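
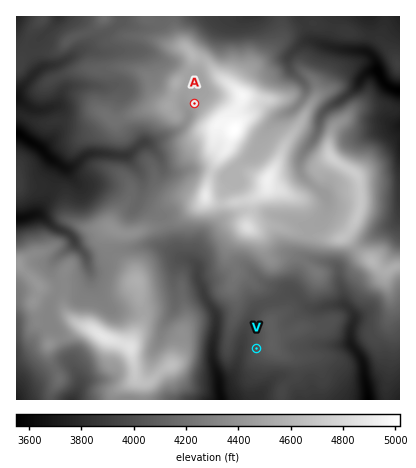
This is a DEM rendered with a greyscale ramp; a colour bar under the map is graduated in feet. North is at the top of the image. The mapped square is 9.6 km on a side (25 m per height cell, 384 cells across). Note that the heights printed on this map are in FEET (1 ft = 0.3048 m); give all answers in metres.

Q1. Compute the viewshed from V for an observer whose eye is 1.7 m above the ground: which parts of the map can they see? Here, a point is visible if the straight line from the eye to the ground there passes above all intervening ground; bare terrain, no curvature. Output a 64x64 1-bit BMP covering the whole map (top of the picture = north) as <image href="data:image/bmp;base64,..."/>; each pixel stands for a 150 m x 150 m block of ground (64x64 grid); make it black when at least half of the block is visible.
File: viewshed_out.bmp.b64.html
<image width="64" height="64" href="data:image/bmp;base64,Qk0+AgAAAAAAAD4AAAAoAAAAQAAAAEAAAAABAAEAAAAAAAACAAATCwAAEwsAAAIAAAAAAAAA////AAAAAAAAAAAHgAAAAAAAAAeAAAAAAAABP4AAAAAAAAA/AAAAAAAAAD8AAAAAAAAAPwAAAAAAAAA+GAAAAAAAAD4ZAAAAAAAYDh2AAAAAABgOH4AAAAAACA4fwAAAAAAIDw/AAAAAAAAHD8AAAAAAAAcPAAAAAAAABg8AAAAAAAAGDwAAAAAABAwfAAAAAAAGCD+AAAAAAAcIH4AAAAAAB4APAAAAAAAHgAZgAAAAAAcAAPAAAAAABwAB+AAAAAADAAPAAAAAAAEAH8AAAAAAAAA/wgAAAAAeAD/n/gAAAD8AP/8AAAAAB8B+EAAAAAAAAEAAAAAAAAAPwAAAAAAAAAfgAAAAAAAAA+AAAAAAAAABgD4AAAAAAAAAeAAAAAAAAAAAAAAAAAAAAAAAAAAAAAAAAAAAAAAAAAAAAAAAAAAAAAAAAAAAAAAAAAAAAAAAAAAAAAAAAAAAAAAAAAAAAAAAAAAAAAAAAAAAAAAAAAAAAAAAAAAAAAAAAAAAAAAAAAAAAAAAAAAAAAAAAAAAAAAAAAAAAAAAAAAAAAAAAAAAAAAAAAAAAAAAAAAAAAAAAAAAAAAAAAAAAAAAAAAAAAAAAAAAAAAAAAAAAAAAAAAAAAAAAAAAAAAAAAAAAAAAAAAAAAAAAAAAAAAAAAAAAAAAAAAAAAAAAAAAAAAAAAAAAAAAAA=="/>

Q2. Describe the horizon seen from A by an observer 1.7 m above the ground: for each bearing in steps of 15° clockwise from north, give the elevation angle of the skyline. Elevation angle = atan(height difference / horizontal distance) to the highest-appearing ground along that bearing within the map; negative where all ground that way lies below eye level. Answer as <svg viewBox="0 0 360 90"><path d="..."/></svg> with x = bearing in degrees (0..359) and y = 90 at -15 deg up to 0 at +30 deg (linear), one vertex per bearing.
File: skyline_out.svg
<svg viewBox="0 0 360 90"><path d="M0 57l15 0 15-5 15-4 15-2 15-1 15 0 15-5 15-3 15-1 15 2 15 5 15 8 15 7 15 1 15 1 15 0 15-1 15 0 15 0 15 0 15-2 15 1 15 1"/></svg>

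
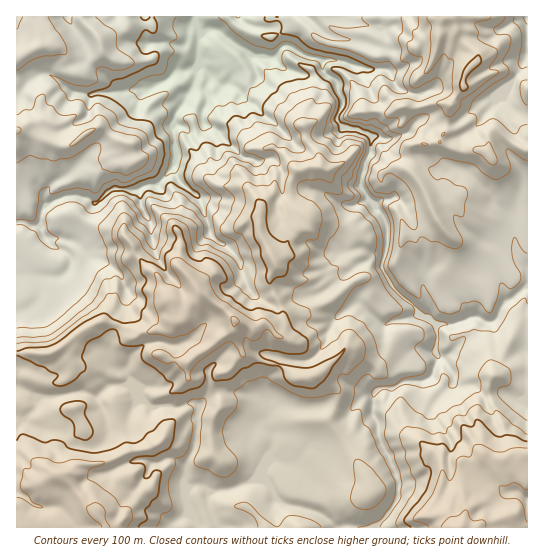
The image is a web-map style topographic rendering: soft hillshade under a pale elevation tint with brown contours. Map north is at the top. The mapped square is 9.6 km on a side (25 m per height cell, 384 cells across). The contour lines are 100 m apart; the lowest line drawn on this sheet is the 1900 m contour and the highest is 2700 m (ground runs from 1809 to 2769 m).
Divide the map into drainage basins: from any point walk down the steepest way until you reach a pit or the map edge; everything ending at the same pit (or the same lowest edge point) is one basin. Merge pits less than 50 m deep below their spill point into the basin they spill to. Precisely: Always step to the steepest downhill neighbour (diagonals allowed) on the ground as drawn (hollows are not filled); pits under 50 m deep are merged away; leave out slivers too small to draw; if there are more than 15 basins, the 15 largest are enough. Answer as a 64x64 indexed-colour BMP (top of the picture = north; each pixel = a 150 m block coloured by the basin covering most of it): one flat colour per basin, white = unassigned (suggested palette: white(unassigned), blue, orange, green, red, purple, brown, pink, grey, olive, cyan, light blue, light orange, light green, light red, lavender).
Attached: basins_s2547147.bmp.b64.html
<image width="64" height="64" href="data:image/bmp;base64,Qk12CAAAAAAAAHYAAAAoAAAAQAAAAEAAAAABAAQAAAAAAAAIAAATCwAAEwsAABAAAAAAAAAA////ALR3HwAOf/8ALKAsACgn1gC9Z5QAS1aMAMJ34wB/f38AIr28AM++FwDox64AeLv/AIrfmACWmP8A1bDFABEREREREREREREREREREREREREREREREREREREzMzMzERERERERERERERERERERERERERERERERERERETMzMzMRERERERERERERERERERERERERERERERERERERMzMzMxEREREREREREREREREREREREREREREREREREREzMzMzERERERERERERERERERERERERERERERERERERETMzMzMRERERERERERERERERERERERERERERERERERERMzMzMxEREREREREREREREREREREREREREREREREREREzMzMzERERERERERERERERERERERERERERERERERERETMzMzERERERERERERERERERERERERERERERERERERERETETMREREREREREREREREREREREREREREREREREREREREREREREREREREREREREREREREREREREREREREREREREREREREREREREREREREREREREREREREREREREREREREREREREREREREREREREREREREREREREREREREREREREREREREREREREREREREREREREREREREREREREREREREREREREREREREREREREREREREREREREREREREREREREREREREREREREREREREREREREREREREREREREREREREREREREREREREREREREREREREREREREREREREREREREREREREREREREREREREREREREREREREREREREREREREREREREREREREREREREREREREREREREREREREREREREREREREREREREREREREREREREREREREREREREREREREREREREREREREREREREREREREREREREREREREREREREREREREREREREREREREREREREREREREREREREREREREREREREREREREREREREREREREREREREREREREREREREREREREREREREREREREREREREREREREREREREREREREREREREREREREREREREREREREREREREREREREREREREREREREREREREREREREREREREREREREREREREREREREREREREREREREREREREREREREREREREREREREREREREREREREREREREREREREREREREREREREREREREREREREREREREREREREREREREREREREREREREREREREREREREREREREREREREREREREREREREREREREREREREREREREREREREREREREREREREREREREREREREREREREREREREREREREREREREREREREREREREREREREREREREREREREREREREREREREREREREREREREREREREREREREREREREREREREREREREREREREREREREREREREREREREREREREREREREREREREREREREREREREREREREREREREREREREREREREREREREREREREREREREREREREREREREREREREREREREREREREREREREREREREREREREREREREREREREREREREREREREREREREREREREREREREREREREREREREREREREREREREREREREREREREREREREREREREREREREREREREREREREREREREREREREREREREREREREREREREREREREREREREREREREREREREREREREREREREREREREREREREREREREREREREREREREREREREREREREREREREREREREREREREREREREREREREREREREREREREREREREREREREREREREREREREREREREREREREREREREREREREREREREREREREREREREREREREREREREREREREREREREREREREREREREREREREREREREREREREREREREREREREREREREREREREREREREREREREREREREREREREREREREREREREREREREREREREREREREREREREREREREREREREREREREREREREREREREREREiIiEREhEREREREREREREREREREREREREREREREREREiIiIREiERERERERERERERERERERERERERERERERERERIiIiIiIREREREREREREREREREREREREREREREREREREiIiIiIhERERERERERERERERERERERERERERERERERESIiIiIiERERERERERERERERERERERERERERERERERERIiIiIiIRERERERERERERERERERERERERERERERERERESIiIiIhEREREREREREREREREREREREREREREREREREREiIiIiERERERERERERERERERERERERERERERERERERESIiIiIRERERERERERERERERERERERERERERERERERERIiIiIhERERERERERERERERERERERERERERERERERERESIiIiEREREREREREREREREREREREREREREREREREREREiIiIREREREREREREREREREREREREREREREREREREREiIiIhEREREREREREREREREREREREREREREREREREREiIiIiEREREREREREREREREREREREREREREREREREREiIiIiIRERERERERERERERERERERERERERERERERERESIiIiIhERERERERERERERERERERERERERERERERERERIiIiIi"/>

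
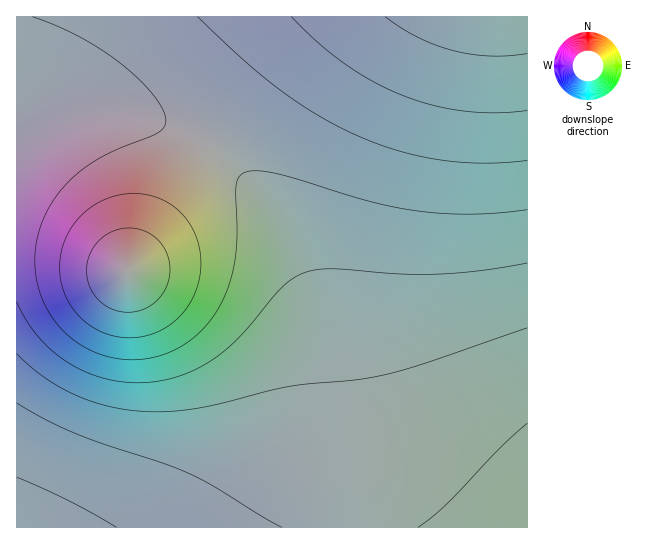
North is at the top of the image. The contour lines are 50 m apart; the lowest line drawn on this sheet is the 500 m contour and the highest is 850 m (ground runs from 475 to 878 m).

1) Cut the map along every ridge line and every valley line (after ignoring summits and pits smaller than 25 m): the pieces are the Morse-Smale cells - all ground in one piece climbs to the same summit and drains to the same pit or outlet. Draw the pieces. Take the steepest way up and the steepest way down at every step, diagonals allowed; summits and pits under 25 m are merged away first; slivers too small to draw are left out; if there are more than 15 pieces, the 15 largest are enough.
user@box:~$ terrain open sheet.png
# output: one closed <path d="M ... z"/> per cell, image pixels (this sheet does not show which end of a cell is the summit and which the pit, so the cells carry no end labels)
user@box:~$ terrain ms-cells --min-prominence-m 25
<path d="M111 112l-25 0-27 4-28 9-15 9 0 393 289 1 11-30 7-28 4-28 1-45-8-68-9-36-14-35-12-24-20-31-10-13-36-34-25-17-24-12-28-10z"/><path d="M527 16l-101 0-37 71-34 83-14 43-6 37 0 57 13 148 3 73 177-1z"/><path d="M425 16l-409 1 1 116 14-8 23-8 32-5 36 1 41 11 31 15 33 24 28 27 30 44 12 24 14 35 10 42 6 40 1 46-3 32-9 45-10 30 45-1-3-72-13-148 1-68 7-32 16-48 22-54z"/>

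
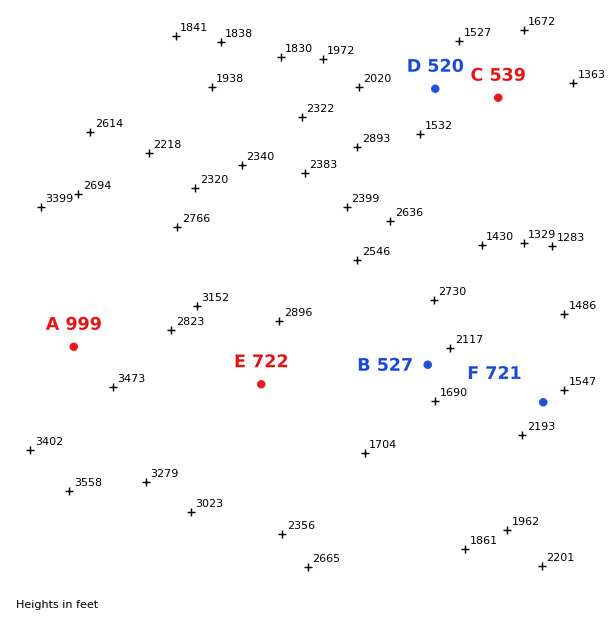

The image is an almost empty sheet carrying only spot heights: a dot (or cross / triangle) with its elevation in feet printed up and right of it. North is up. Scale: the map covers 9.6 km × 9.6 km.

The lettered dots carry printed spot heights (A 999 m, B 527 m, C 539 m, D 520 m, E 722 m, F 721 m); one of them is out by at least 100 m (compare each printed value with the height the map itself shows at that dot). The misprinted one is F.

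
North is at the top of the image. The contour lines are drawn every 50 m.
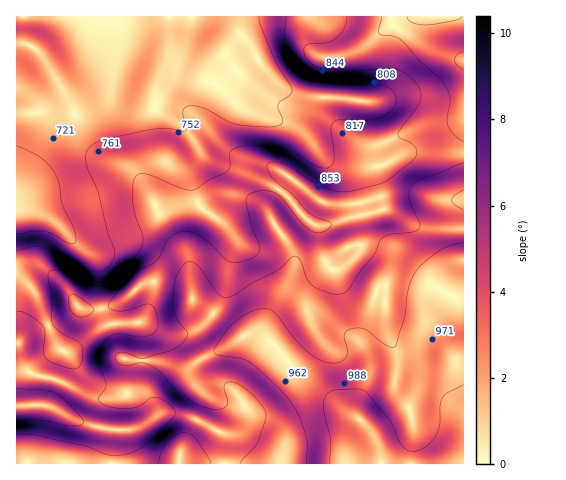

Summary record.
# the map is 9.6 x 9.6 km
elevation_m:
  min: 670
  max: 1050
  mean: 850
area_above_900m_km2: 28.1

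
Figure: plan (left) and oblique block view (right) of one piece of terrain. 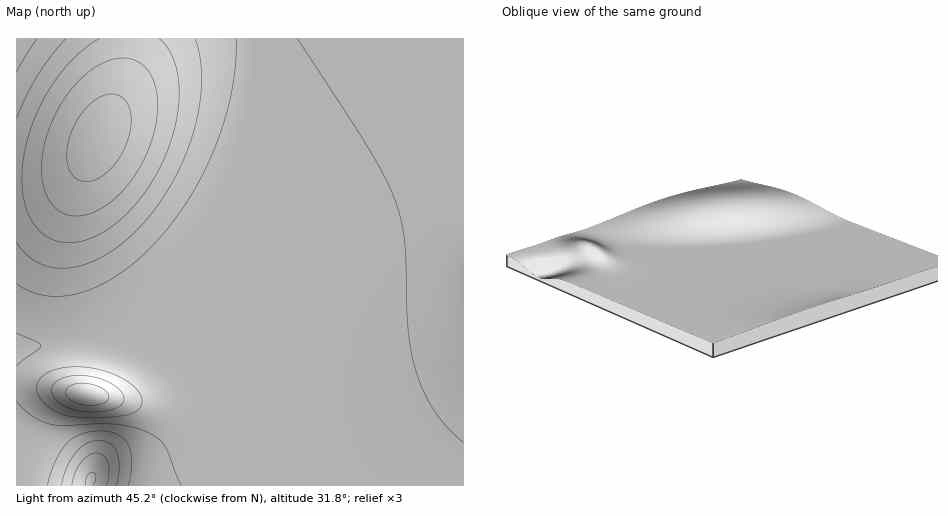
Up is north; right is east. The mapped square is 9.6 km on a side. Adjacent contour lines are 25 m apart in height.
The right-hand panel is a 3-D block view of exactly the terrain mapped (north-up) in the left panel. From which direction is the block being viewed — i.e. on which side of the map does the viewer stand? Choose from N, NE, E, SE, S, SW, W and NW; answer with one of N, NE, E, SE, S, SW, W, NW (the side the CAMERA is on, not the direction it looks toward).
SE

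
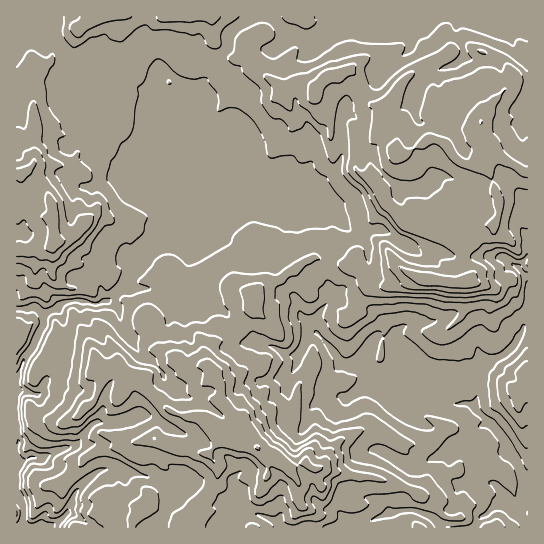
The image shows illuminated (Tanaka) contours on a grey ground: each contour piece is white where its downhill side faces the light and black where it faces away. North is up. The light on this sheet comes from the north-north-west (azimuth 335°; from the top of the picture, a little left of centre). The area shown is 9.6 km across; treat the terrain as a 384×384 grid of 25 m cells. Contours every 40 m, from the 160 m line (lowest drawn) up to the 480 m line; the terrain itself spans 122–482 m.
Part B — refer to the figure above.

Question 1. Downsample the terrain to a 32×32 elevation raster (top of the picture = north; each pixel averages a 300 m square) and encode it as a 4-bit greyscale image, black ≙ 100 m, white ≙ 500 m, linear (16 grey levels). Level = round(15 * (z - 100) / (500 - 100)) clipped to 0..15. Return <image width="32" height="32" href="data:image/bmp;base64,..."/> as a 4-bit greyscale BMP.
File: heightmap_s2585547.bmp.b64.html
<image width="32" height="32" href="data:image/bmp;base64,Qk12AgAAAAAAAHYAAAAoAAAAIAAAACAAAAABAAQAAAAAAAACAAATCwAAEwsAABAAAAAAAAAAAAAAABEREQAiIiIAMzMzAERERABVVVUAZmZmAHd3dwCIiIgAmZmZAKqqqgC7u7sAzMzMAN3d3QDu7u4A////ACM2iZqqqqmZiZdmZmZVQzIlZYmaqaqpmpuod2ZmZUMRN3Z4iamaqay8uoiHdlQzIjZod3iamrqs3duYhlVEMzIzV4iaq7zMztzLhlVUQzMiRneKu8zM3u2omIZmVUMzJFiamZq7zd3bh2ZmZUREMjVnirq6vMzdyYdVREMzMyNXVom7y8u83Kh3VEMzMzM0Z1d5vMy6zdyoZmRDMzMzNGdXeLy6q8zKmXVkQ0MzRENGZoiqmKqrqYd2VFRDNFVERHV4mYiZmZmZlkV2REVmVVRlV3d4mHiJqoZWd2VWZ3dld3ZmZ3d3iaqHdniJmaqphomYh2Z3d4mZiId5m83d25eruYd2d3d4iIiImZzLvMqHzNuXd2Znd3d4h4iamrzKqrzcuHdmZmd3d3d3ibzMzcrM27mHdmZmd2Znd5vMvMzLzMqZdmZmZmZmZni7u7zM28y5h2ZnZmZmZmeKy7u7zMzcqYdmd3d2Znd3m7zLvN3du5iHd3d3dmd3eJu93M3e3KqIh3d3d3ZneImazM3c3suqiId3d3d3d4mamszLzN7LqYd3d3d3d3iqu5q8u8zNy5l3d3d3d3eJqru7q7vMzMuZiIh3d3d4iZmry5m6qrzLiIiHh3d3iJiIiaqYmqqrqXeJiIh3iJiYiIiIiIiZmYh3eqqZmZmYiIiIiIiIiIiI"/>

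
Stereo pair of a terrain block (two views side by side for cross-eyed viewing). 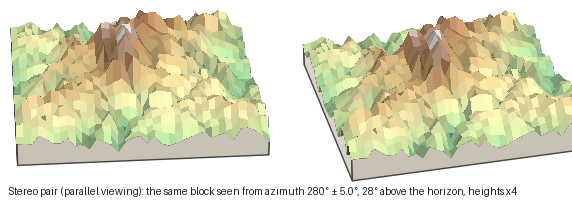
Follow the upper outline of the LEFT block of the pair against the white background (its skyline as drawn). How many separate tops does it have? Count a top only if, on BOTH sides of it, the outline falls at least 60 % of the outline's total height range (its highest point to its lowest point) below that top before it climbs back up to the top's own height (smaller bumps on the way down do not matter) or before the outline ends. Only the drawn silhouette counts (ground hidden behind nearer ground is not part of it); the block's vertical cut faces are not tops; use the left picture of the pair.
0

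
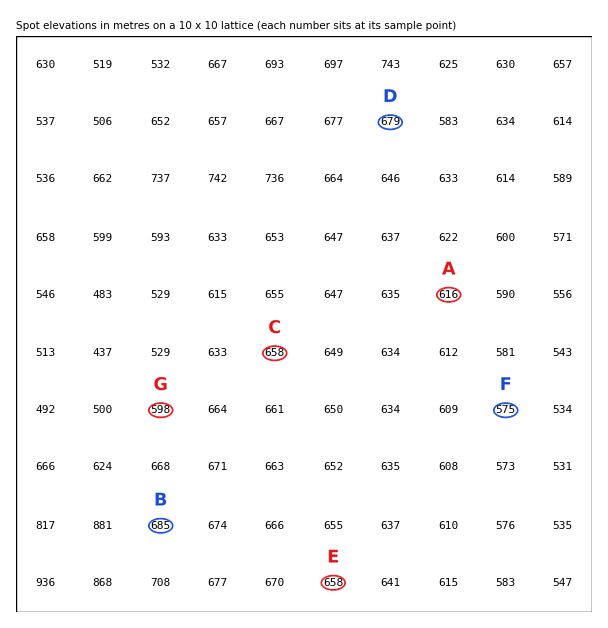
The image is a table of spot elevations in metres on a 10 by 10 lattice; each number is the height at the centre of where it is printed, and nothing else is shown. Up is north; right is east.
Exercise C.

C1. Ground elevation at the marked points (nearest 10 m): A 620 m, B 690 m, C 660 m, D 680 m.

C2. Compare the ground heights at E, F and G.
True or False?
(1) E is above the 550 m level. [True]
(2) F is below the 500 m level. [False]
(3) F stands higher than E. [False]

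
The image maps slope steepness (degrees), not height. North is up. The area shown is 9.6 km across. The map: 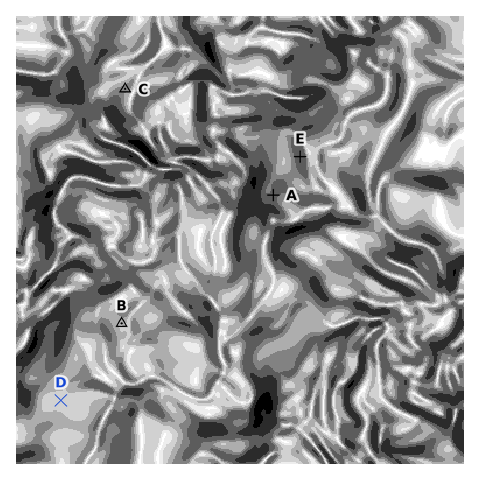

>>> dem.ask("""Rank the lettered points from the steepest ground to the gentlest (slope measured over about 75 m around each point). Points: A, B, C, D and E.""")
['E', 'A', 'C', 'B', 'D']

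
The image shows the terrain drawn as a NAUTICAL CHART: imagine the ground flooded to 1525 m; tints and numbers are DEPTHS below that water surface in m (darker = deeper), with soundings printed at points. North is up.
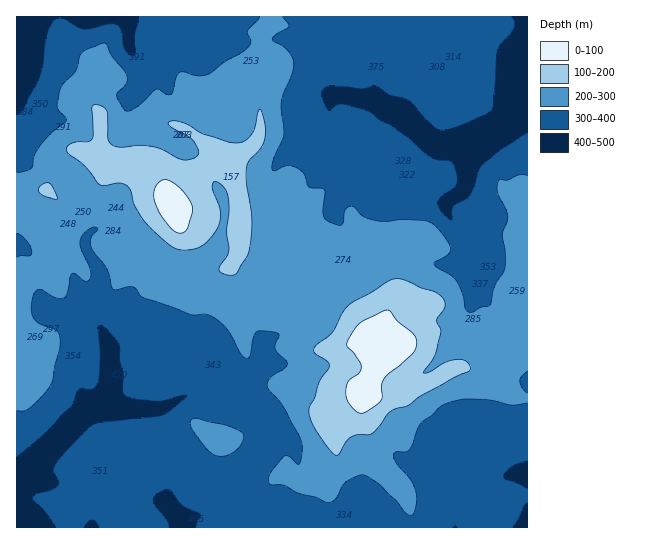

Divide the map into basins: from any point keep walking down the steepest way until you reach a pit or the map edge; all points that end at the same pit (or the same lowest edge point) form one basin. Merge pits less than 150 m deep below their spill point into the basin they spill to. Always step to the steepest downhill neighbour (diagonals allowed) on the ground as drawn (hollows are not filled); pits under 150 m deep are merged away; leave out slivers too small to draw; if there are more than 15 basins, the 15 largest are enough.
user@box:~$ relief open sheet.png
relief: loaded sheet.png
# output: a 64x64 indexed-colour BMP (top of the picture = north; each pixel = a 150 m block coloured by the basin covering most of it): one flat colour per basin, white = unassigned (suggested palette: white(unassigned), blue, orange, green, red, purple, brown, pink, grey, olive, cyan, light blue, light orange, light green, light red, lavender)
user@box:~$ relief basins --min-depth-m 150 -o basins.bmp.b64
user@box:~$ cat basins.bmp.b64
<image width="64" height="64" href="data:image/bmp;base64,Qk12CAAAAAAAAHYAAAAoAAAAQAAAAEAAAAABAAQAAAAAAAAIAAATCwAAEwsAABAAAAAAAAAA////ALR3HwAOf/8ALKAsACgn1gC9Z5QAS1aMAMJ34wB/f38AIr28AM++FwDox64AeLv/AIrfmACWmP8A1bDFABERERERERERERERERERERERERERERERERERERERERERERERERERERERERERERERERERERERERERERERERERERERERERERERERERERERERERERERERERERERERERERERERERERERERERERERERERERERERERERERERERERERERERERERERERERERERERERERERERERERERERERERERERERERERERERERERERERERERERERERERERERERERERERERERERERERERERERERERERERERERERERERERERERERERERERERERERERERERERERERERERERERERERERERERERERERERERERERERERERERERERERERERERERERERERERERERERERERERERERERERERERERERERERERERERERERERERERERERERERERERERERERERERERERERERERERERERERERERERERERERERERERERERERERERERERERERERERERERERERERERERERERERERERERERERERERERERERERERERERERERERERERERERERERERERERERERERERERERERERERERERERERERERERERERERERERERERERERERERERERERERERERERERERERERERERERERERERERERERERERERERERERERERERERERERERERERERERERERIiEREREREREREiERERERERERERERERERERERERERERIiIiERERERERESIRERERERERERERERERERERERERERESIiIiERERERERIiERERERERERERERERERERERERERERIiIiIiEREREREiIRERERERERERERERERERERERERERESIiIiIiERERESIhERERERERERERERERERERERERERERIiIiIiIhERERIhERERERERERERERERERERERERERERESIiIiIiIREREhERERERERERERERERERERERERERERESIiIiIiIiIREREREREREREREREREREREREREREREREiIiIiIiIiIiIiERERERERERERERERERERERERERERIiIiIiIiIiIiIiIRERERERERERERERERERERERERERIiIiIiIiIiIiIiIhEREREREREREREREREREREREREiIiIiIiIiIiIiIiIiERERERERERERERERERERERERIiIiIiIiIiIiIiIiIiIRERERERERERERERERERERERIiIiIiIiIiIiIiIiIiIhERERERERERERERERERERERIiIiIiIiIiIiIiIiIiIiERERERERERERERERERERERIiIiIiIiIiIiIiIiIiIiIRERERERERERERERERERERIiIiIiIiIiIiIiIiIiIiIhERERERERERERERERERERIiIiIiIiIiIiIiIiIiIiIiERERERERERERERERERESIiIiIiIiIiIiIiIiIiIiIiIRERERERERERERERERESIiIiIiIiIiIiIiIiIiIiIiIhERERERERERERERERERIiIiIiIiIiIiIiIiIiIiIiIiEREREREREREREREREREiIiIiIiIiIiIiIiIiIiIiIiIREREREREREREREREREiIiIiIiIiIiIiIiIiIiIiIiIhEREREREREREREiIiIiIiIiIiIiIiIiIiIiIiIiIiIiERERERERERERESIiIiIiIiIiIiIiIiIiIiIiIiIiIiIRERERERERERETIiIiIiIiIiIiIiIiIiIiIiIiIiIiIjMzERERERERERMyIiIiIiIiIiIiIiIiIiIiIiIiIiIiMzMRERERERERMzMiIiIiIiIiIiIiIiIiIiIiIiIiIiIzMzERERERERMzMzIiIiIiIiIiIiIiIiIiIiIiIiIiIjMzMxERETMzMzMzMzIiIiIiIiIiIiIiIiIiIiIiIiIiMzMzEREzMzMzMzMzMzIiIiIiIiIiIiIiIiIiIiIiIiIzMzMzMzMzMzMzMzMzMzIiIiIiIiIiIiIiIiIiIiIiIjMzMzMzMzMzMzMzMzMzMyIiIiIiIiIiIiIiIiIiIiIiMzMzMzMzMzMzMzMzMzMyIiIiIiIiIiIiIiIiIiIiIiIzMzMzMzMzMzMzMzMzMyIiIiIiIiIiIiIiIiIiIiIiIjMzMzMzMzMzMzMzMzMyIiIiIiIiIiIiIiIiIiIiIiIiMzMzMzMzMzMzMzMzMzIiIiIiIiIiIiIiIiIiIiIiIiIzMzMzMzMzMzMzMzMzMiIiIiIiIiIiIiIiIiIiIiIiIjMzMzMzMzMzMzMzMzMiIiIiIiIiIiIiIiIiIiIiIiIiMzMzMzMzMzMzMzMzMyIiIiIiIiIiIiIiIiIiIiIiIiIzMzMzMzMzMzMzMzMzMiIiIiIiIiIiIiIiIiIiIiIiIjMzMzMzMzMzMzMzMzMzMzIiIiIiIiIiIiIiIiIiIiIiMzMzMzMzMzMzMzMzMzMzMiIiIiIiIiIiIiIiIiIiIiIzMzMzMzMzMzMzMzMzMzMyIiIiIiIiIiIiIiIiIiIiIjMzMzMzMzMzMzMzMzMzMzIiIiIiIiIiIiIiIiIiIiIiMzMzMzMzMzMzMzMzMzMzMiIiIiIiIiIiIiIiIiIiIiIzMzMzMzMzMzMzMzMzMzMyIiIiIiIiIiIiIiIiIiIiIjMzMzMzMzMzMzMzMzMzMzMiIiIiIiIiIiIiIiIiIiIi"/>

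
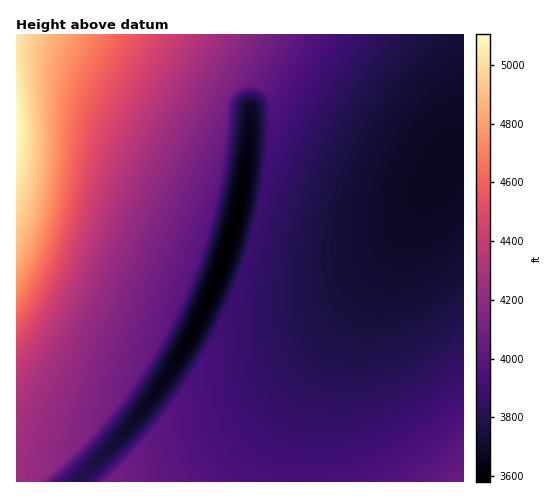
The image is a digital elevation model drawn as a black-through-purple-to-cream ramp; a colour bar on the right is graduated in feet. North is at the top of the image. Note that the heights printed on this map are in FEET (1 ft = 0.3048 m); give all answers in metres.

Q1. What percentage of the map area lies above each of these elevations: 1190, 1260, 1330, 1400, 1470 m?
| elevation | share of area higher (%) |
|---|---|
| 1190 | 51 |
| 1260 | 30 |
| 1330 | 15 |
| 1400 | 8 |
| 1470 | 3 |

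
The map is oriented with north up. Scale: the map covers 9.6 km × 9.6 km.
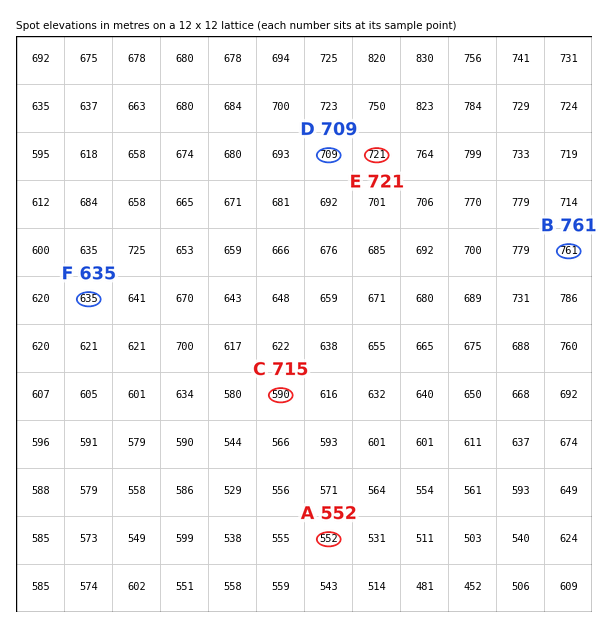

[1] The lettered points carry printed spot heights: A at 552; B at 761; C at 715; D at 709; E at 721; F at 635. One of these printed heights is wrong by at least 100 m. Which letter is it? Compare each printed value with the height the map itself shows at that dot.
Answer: C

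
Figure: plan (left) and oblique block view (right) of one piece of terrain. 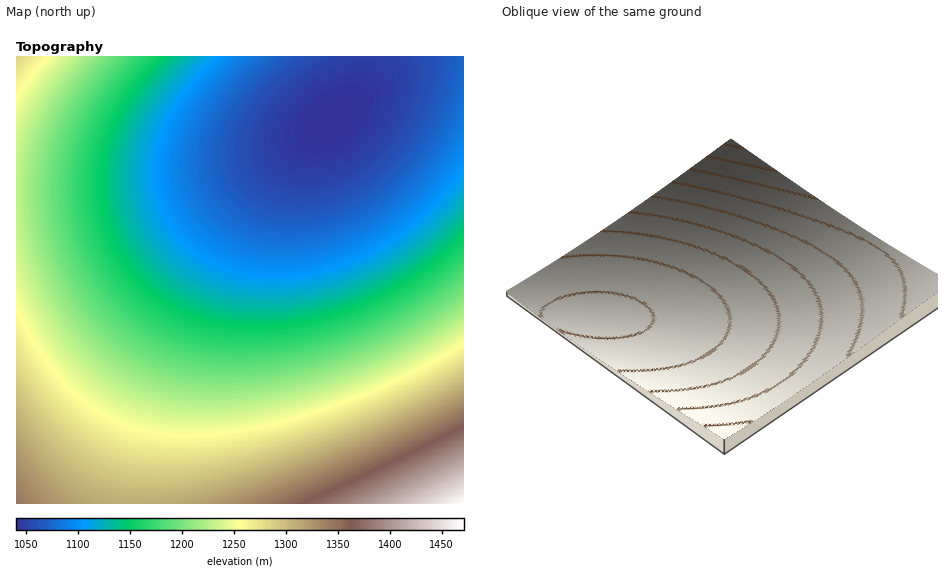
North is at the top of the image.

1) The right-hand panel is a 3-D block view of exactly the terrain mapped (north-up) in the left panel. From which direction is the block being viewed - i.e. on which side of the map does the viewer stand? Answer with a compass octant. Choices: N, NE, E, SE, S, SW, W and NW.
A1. NW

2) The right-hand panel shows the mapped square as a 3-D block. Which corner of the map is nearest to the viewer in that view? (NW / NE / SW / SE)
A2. NW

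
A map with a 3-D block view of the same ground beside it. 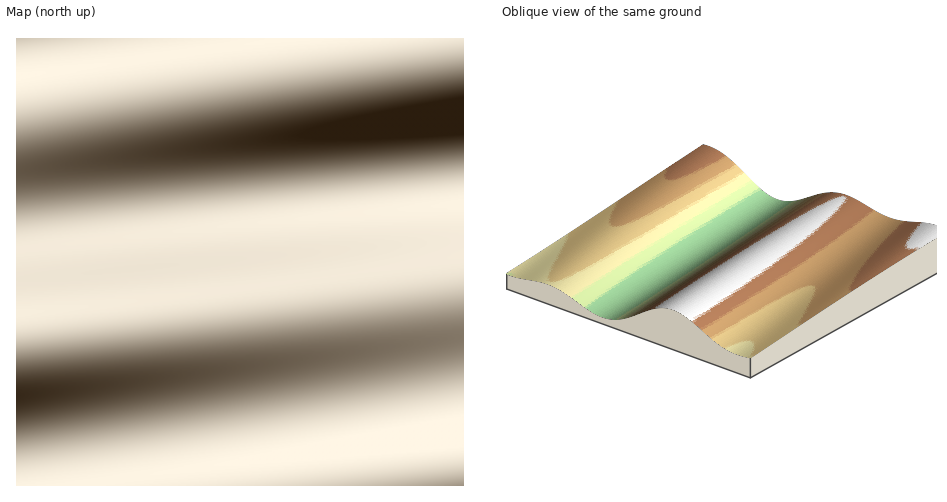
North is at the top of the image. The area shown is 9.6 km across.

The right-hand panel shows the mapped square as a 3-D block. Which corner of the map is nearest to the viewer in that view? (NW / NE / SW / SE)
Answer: SW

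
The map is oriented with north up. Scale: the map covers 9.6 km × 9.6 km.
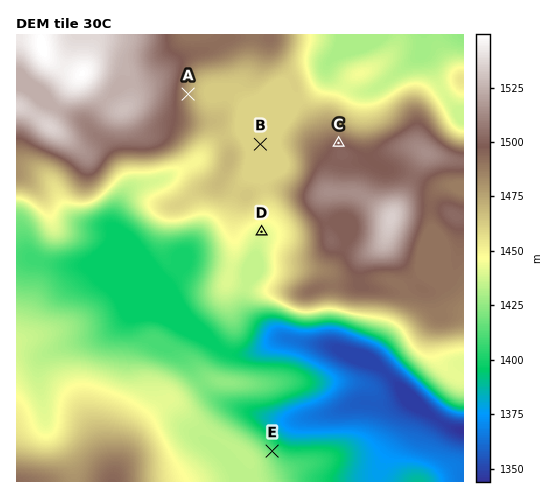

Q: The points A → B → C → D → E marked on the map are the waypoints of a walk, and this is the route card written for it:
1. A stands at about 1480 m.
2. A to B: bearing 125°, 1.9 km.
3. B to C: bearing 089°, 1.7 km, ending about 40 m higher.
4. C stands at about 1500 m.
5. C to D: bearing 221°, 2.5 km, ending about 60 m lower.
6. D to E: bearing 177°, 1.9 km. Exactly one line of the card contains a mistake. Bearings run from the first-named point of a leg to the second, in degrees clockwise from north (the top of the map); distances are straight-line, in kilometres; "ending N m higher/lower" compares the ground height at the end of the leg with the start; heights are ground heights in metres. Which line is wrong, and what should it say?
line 6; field distance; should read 4.7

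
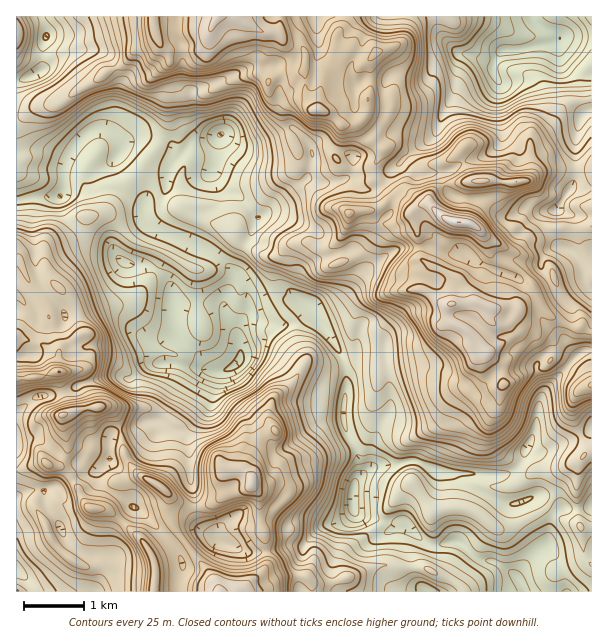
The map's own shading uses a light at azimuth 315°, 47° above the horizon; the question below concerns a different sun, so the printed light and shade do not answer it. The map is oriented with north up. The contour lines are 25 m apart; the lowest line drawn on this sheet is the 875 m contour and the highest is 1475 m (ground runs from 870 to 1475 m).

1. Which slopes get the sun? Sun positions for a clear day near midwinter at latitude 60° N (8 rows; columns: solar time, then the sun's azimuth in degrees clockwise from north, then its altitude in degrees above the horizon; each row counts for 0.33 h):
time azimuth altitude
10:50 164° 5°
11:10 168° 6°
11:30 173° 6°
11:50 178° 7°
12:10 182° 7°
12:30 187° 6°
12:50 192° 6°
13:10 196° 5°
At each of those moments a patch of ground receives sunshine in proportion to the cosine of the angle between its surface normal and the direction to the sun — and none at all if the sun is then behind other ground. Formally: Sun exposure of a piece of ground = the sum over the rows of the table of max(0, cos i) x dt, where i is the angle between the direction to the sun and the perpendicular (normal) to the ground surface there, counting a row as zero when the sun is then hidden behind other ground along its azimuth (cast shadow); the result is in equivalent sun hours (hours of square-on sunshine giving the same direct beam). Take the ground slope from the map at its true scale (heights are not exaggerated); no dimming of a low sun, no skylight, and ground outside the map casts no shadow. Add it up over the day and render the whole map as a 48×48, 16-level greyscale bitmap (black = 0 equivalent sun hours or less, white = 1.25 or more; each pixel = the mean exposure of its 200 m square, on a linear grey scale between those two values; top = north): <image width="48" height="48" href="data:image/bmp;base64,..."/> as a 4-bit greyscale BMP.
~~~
<image width="48" height="48" href="data:image/bmp;base64,Qk32BAAAAAAAAHYAAAAoAAAAMAAAADAAAAABAAQAAAAAAIAEAAATCwAAEwsAABAAAAAAAAAAAAAAABEREQAiIiIAMzMzAERERABVVVUAZmZmAHd3dwCIiIgAmZmZAKqqqgC7u7sAzMzMAN3d3QDu7u4A////AAJmd4ZDMzMiIRESN2RZdEVWu2ETQlZnhhZ4m5ZDMzMQAAAhExABJGd7kwABJWRFd4mKgiMzYyNRAAAAAAEAABEBAAACeVMTVIaGA2ZokRVAAAAAAAAAAAAAAABaqXQkRFRxNoiqIDYAAAAzIgAAAAAAIhR6h4hmdlcyV6qRAVMQAAEjMwAAAAAEmauVI2iGQmYVW8kgAlRXcwNWllEAADd3R5hAABNRADEjQwAABYUSa+6njLcQASaGEBAAJCE2hHRDcQA1nEABVFlVRZhAASJkAAAUV5h4eIr+UAAWcQADV2IhISVjARARAAARIld5eDeFIQASAAACMhAAEiRodCEAOL3+thI0aAICdDExAAAAAAARAREjaJqZzLzdpRIgEzEXZUMQAAAAAAAoQAAAV2V97cu+/XNkMVRZmZdQAAAAAAAUIAABVkMUiZmt3KVpkzN3i9+jAAAAAAAAAAEiVVNFZneIuXZZyVAAAkVCAAAAAAAAERIyNWVnZnl0Z3dG38YQAAAAAAAAAAAANDJENWZ2VXZGerpkXL/FAAAAAAAAAAAABFNGRFZlMzaDJa/CAQAUIAAAAAAAAAAAAVU1QzVUMlmoMifXAAAAAAAAAAAAAAAAABITQyREWJdXRYc2EBAAAQAAAAAAAAAAAAAVVEREvqUxRop1hgAAAiAAAAAAAAAAAAA2VGZIyXUTVWVoqQAAAAAAAAAQAAAAAAFVVHq6QyBFNVN0ESAAEAAAEQAQAAAAAAJljv+lRXZUQ0UQACMTIAAAEQERAAAAADeHeM/8UAEQABMBADMzEAAAARIiIQACSN/aggEREQEAABESAUEgAAAAATVDIRFpyqzrcwEjQxAAAhARATEQAAABNXQQA0q7moMldSATIAAUQhAAEhEQAREmZBABOJQSeHVkR2IAAQKZgxEBQwAAASRTAAJGh1ERARFLqHiXV97VAAElVgAAA1VBEkeYQiEAACdquFVkjttAAAASEgAAASMiI1dDEQIhAVmmd2JGggAAAAAAFAAAAAATMxEREARlRTAAABMBEAABV1ZAESAAAAAkUxAAADVpliAAAAEAAABJz/1DACAAAAATQyIQASJFdzIAAQAAAAAiETR2RDMhASEAJDIzERETRTNAAkAAAAAAAAASIjMzECMQE0QiEAE0VTUiJXUAAAAAAAAgAGZ2QQIzIkZCACVlUmWetiEQAAAAAAEAAGiqljNERYd3dmiZVu7Kp0MgAAAAAAACAFi92odli7u9/bmszv5QFkZBAAAAAAABECNH38mc7s3v/9m5iBECNDQxAAAAAAABNAABTP///Hdmv/yXYxAjERIgAAAAAAAAAAAAAXy4jvzsdq51VSIzMiEhAAAAAAAAAFAAAAJ6eO///pUhM0JEaIZjAAAAAAAAAXEAAAApmmV4mrhodCE0NIp0AAAAAAAAAIMAAAFTZzJFabu6cwEyIRNCEAAAAAAAADMRIjVUVSVkVWhkIQAiAAABIiAAAAAAAQFGZlVUMzMyR2MAEBEAAAAANjEAAAAAJg=="/>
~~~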